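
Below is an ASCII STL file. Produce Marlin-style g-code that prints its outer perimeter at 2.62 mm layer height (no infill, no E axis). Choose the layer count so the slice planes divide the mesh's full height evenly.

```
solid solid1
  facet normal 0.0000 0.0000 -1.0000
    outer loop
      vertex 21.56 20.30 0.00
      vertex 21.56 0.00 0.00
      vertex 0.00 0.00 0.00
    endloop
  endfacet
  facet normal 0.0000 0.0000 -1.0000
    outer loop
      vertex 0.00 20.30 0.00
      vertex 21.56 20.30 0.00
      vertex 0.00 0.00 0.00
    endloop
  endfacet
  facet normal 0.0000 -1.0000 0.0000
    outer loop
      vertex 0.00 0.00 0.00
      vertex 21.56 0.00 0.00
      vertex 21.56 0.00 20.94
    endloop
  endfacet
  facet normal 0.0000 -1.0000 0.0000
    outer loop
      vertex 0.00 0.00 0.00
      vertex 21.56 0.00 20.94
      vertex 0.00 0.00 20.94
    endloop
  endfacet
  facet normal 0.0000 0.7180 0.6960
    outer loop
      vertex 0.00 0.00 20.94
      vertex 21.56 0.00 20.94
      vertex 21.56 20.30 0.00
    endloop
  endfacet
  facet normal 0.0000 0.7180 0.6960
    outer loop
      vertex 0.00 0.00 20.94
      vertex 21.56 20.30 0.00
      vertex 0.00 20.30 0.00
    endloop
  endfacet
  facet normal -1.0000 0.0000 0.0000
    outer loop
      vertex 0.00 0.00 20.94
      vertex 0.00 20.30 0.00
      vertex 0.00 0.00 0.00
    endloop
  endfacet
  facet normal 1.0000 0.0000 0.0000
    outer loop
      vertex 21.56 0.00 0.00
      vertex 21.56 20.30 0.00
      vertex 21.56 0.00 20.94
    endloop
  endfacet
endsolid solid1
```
; perimeter-only toolpath
G21 ; units = mm
G90 ; absolute positioning
G28 ; home
; layer 1
G0 Z2.62
G0 X0.00 Y0.00
G1 X21.56 Y0.00
G1 X21.56 Y17.76
G1 X0.00 Y17.76
G1 X0.00 Y0.00
; layer 2
G0 Z5.24
G0 X0.00 Y0.00
G1 X21.56 Y0.00
G1 X21.56 Y15.23
G1 X0.00 Y15.23
G1 X0.00 Y0.00
; layer 3
G0 Z7.85
G0 X0.00 Y0.00
G1 X21.56 Y0.00
G1 X21.56 Y12.69
G1 X0.00 Y12.69
G1 X0.00 Y0.00
; layer 4
G0 Z10.47
G0 X0.00 Y0.00
G1 X21.56 Y0.00
G1 X21.56 Y10.15
G1 X0.00 Y10.15
G1 X0.00 Y0.00
; layer 5
G0 Z13.09
G0 X0.00 Y0.00
G1 X21.56 Y0.00
G1 X21.56 Y7.61
G1 X0.00 Y7.61
G1 X0.00 Y0.00
; layer 6
G0 Z15.71
G0 X0.00 Y0.00
G1 X21.56 Y0.00
G1 X21.56 Y5.08
G1 X0.00 Y5.08
G1 X0.00 Y0.00
; layer 7
G0 Z18.32
G0 X0.00 Y0.00
G1 X21.56 Y0.00
G1 X21.56 Y2.54
G1 X0.00 Y2.54
G1 X0.00 Y0.00
M2 ; end

The solid is a wedge (ramp): 21.6 × 20.3 mm base, rising to 20.9 mm along the y=0 edge and sloping linearly to z=0 at y=20.3. Slicing at Δz = 2.62 mm — 8 equal slices spanning the solid's height, so layer i sits at z = i·h/8 — gives 7 non-empty perimeters. Each is a 4-segment closed polygon; G0 lifts to the layer z and rapids to the start vertex, then G1 traces the edges. The cross-section shrinks linearly with z (the slice at the apex is degenerate and omitted).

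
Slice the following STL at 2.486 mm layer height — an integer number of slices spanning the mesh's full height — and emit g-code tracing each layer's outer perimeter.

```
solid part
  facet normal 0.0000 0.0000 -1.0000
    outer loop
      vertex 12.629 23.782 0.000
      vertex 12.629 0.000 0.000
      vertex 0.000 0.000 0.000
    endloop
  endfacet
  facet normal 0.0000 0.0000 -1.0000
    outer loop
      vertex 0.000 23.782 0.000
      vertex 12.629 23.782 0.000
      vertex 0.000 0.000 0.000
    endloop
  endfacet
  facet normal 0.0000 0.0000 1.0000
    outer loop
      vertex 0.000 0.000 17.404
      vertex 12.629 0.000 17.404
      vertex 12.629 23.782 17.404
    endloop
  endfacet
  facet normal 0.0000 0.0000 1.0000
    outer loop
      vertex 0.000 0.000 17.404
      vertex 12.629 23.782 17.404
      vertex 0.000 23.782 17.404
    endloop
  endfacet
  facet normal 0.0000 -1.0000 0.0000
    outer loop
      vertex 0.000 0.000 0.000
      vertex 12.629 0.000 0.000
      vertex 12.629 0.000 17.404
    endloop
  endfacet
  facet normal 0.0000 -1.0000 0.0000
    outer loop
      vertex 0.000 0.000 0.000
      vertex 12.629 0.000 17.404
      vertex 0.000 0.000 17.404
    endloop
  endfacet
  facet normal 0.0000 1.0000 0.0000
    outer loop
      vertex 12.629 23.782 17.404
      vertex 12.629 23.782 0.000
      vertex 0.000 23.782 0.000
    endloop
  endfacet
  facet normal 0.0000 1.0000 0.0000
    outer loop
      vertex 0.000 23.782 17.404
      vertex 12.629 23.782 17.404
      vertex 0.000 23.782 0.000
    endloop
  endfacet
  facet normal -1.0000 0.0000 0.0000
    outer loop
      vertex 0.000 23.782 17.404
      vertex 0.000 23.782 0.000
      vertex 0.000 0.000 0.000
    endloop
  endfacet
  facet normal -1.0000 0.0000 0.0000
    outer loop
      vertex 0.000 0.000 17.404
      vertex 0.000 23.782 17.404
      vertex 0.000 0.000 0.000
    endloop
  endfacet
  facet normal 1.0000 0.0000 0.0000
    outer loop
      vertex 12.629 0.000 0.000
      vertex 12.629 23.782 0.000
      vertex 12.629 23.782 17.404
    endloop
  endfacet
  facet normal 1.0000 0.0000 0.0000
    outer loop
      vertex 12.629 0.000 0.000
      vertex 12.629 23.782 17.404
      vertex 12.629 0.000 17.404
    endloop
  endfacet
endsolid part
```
; perimeter-only toolpath
G21 ; units = mm
G90 ; absolute positioning
G28 ; home
; layer 1
G0 Z2.486
G0 X0.000 Y0.000
G1 X12.629 Y0.000
G1 X12.629 Y23.782
G1 X0.000 Y23.782
G1 X0.000 Y0.000
; layer 2
G0 Z4.973
G0 X0.000 Y0.000
G1 X12.629 Y0.000
G1 X12.629 Y23.782
G1 X0.000 Y23.782
G1 X0.000 Y0.000
; layer 3
G0 Z7.459
G0 X0.000 Y0.000
G1 X12.629 Y0.000
G1 X12.629 Y23.782
G1 X0.000 Y23.782
G1 X0.000 Y0.000
; layer 4
G0 Z9.945
G0 X0.000 Y0.000
G1 X12.629 Y0.000
G1 X12.629 Y23.782
G1 X0.000 Y23.782
G1 X0.000 Y0.000
; layer 5
G0 Z12.431
G0 X0.000 Y0.000
G1 X12.629 Y0.000
G1 X12.629 Y23.782
G1 X0.000 Y23.782
G1 X0.000 Y0.000
; layer 6
G0 Z14.918
G0 X0.000 Y0.000
G1 X12.629 Y0.000
G1 X12.629 Y23.782
G1 X0.000 Y23.782
G1 X0.000 Y0.000
; layer 7
G0 Z17.404
G0 X0.000 Y0.000
G1 X12.629 Y0.000
G1 X12.629 Y23.782
G1 X0.000 Y23.782
G1 X0.000 Y0.000
M2 ; end

The solid is a rectangular box, roughly 12.6 × 23.8 mm footprint and 17.4 mm tall. Slicing at Δz = 2.486 mm — 7 equal slices spanning the solid's height, so layer i sits at z = i·h/7 — gives 7 non-empty perimeters. Each is a 4-segment closed polygon; G0 lifts to the layer z and rapids to the start vertex, then G1 traces the edges.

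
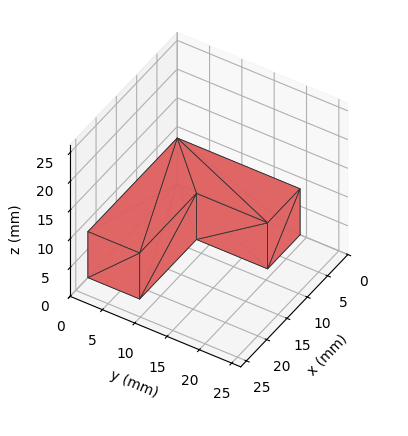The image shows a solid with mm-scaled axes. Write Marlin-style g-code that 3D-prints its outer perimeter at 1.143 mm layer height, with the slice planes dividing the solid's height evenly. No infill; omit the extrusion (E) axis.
Reading the render: the shape is an L-shaped prism: outer 22 × 19 mm, arm thicknesses ≈ 8 mm (horizontal) and 8 mm (vertical), extruded 8 mm in z (dimensions read to the nearest mm from the axis ticks). For the g-code, the solid's height is divided into equal slices at the stated Δz and each level perimeter traced with G1 moves after a G0 lift.

; perimeter-only toolpath
G21 ; units = mm
G90 ; absolute positioning
G28 ; home
; layer 1
G0 Z1.143
G0 X0.000 Y0.000
G1 X22.000 Y0.000
G1 X22.000 Y8.000
G1 X8.000 Y8.000
G1 X8.000 Y19.000
G1 X0.000 Y19.000
G1 X0.000 Y0.000
; layer 2
G0 Z2.286
G0 X0.000 Y0.000
G1 X22.000 Y0.000
G1 X22.000 Y8.000
G1 X8.000 Y8.000
G1 X8.000 Y19.000
G1 X0.000 Y19.000
G1 X0.000 Y0.000
; layer 3
G0 Z3.429
G0 X0.000 Y0.000
G1 X22.000 Y0.000
G1 X22.000 Y8.000
G1 X8.000 Y8.000
G1 X8.000 Y19.000
G1 X0.000 Y19.000
G1 X0.000 Y0.000
; layer 4
G0 Z4.571
G0 X0.000 Y0.000
G1 X22.000 Y0.000
G1 X22.000 Y8.000
G1 X8.000 Y8.000
G1 X8.000 Y19.000
G1 X0.000 Y19.000
G1 X0.000 Y0.000
; layer 5
G0 Z5.714
G0 X0.000 Y0.000
G1 X22.000 Y0.000
G1 X22.000 Y8.000
G1 X8.000 Y8.000
G1 X8.000 Y19.000
G1 X0.000 Y19.000
G1 X0.000 Y0.000
; layer 6
G0 Z6.857
G0 X0.000 Y0.000
G1 X22.000 Y0.000
G1 X22.000 Y8.000
G1 X8.000 Y8.000
G1 X8.000 Y19.000
G1 X0.000 Y19.000
G1 X0.000 Y0.000
; layer 7
G0 Z8.000
G0 X0.000 Y0.000
G1 X22.000 Y0.000
G1 X22.000 Y8.000
G1 X8.000 Y8.000
G1 X8.000 Y19.000
G1 X0.000 Y19.000
G1 X0.000 Y0.000
M2 ; end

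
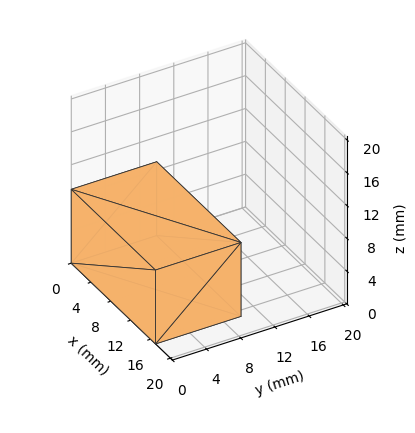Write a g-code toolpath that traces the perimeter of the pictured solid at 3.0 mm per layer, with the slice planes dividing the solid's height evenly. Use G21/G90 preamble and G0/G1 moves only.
Reading the render: the shape is a rectangular box, roughly 17 × 10 mm footprint and 9 mm tall (dimensions read to the nearest mm from the axis ticks). For the g-code, the solid's height is divided into equal slices at the stated Δz and each level perimeter traced with G1 moves after a G0 lift.

; perimeter-only toolpath
G21 ; units = mm
G90 ; absolute positioning
G28 ; home
; layer 1
G0 Z3.0
G0 X0.0 Y0.0
G1 X17.0 Y0.0
G1 X17.0 Y10.0
G1 X0.0 Y10.0
G1 X0.0 Y0.0
; layer 2
G0 Z6.0
G0 X0.0 Y0.0
G1 X17.0 Y0.0
G1 X17.0 Y10.0
G1 X0.0 Y10.0
G1 X0.0 Y0.0
; layer 3
G0 Z9.0
G0 X0.0 Y0.0
G1 X17.0 Y0.0
G1 X17.0 Y10.0
G1 X0.0 Y10.0
G1 X0.0 Y0.0
M2 ; end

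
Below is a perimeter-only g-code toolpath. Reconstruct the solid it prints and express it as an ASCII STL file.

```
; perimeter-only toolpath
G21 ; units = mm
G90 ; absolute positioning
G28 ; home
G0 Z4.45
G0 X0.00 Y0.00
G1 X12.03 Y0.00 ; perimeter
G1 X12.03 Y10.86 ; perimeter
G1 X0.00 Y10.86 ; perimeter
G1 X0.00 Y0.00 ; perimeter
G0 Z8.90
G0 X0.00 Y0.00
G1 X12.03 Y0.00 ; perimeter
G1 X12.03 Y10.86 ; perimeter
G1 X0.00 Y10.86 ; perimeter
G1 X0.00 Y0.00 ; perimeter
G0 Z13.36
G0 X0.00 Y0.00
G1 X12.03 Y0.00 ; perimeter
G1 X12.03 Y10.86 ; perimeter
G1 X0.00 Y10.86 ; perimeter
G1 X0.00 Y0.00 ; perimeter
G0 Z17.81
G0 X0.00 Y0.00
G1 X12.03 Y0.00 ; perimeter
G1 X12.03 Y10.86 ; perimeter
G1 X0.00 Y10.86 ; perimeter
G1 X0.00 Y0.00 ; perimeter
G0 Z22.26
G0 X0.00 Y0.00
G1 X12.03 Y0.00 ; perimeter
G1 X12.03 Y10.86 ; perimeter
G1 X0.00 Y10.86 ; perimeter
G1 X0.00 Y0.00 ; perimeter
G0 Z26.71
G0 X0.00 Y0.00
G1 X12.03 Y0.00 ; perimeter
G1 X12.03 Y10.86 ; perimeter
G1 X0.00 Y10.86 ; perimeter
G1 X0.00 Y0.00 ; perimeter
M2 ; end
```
solid part
  facet normal 0.0000 0.0000 -1.0000
    outer loop
      vertex 12.03 10.86 0.00
      vertex 12.03 0.00 0.00
      vertex 0.00 0.00 0.00
    endloop
  endfacet
  facet normal 0.0000 0.0000 -1.0000
    outer loop
      vertex 0.00 10.86 0.00
      vertex 12.03 10.86 0.00
      vertex 0.00 0.00 0.00
    endloop
  endfacet
  facet normal 0.0000 0.0000 1.0000
    outer loop
      vertex 0.00 0.00 26.71
      vertex 12.03 0.00 26.71
      vertex 12.03 10.86 26.71
    endloop
  endfacet
  facet normal 0.0000 0.0000 1.0000
    outer loop
      vertex 0.00 0.00 26.71
      vertex 12.03 10.86 26.71
      vertex 0.00 10.86 26.71
    endloop
  endfacet
  facet normal 0.0000 -1.0000 0.0000
    outer loop
      vertex 0.00 0.00 0.00
      vertex 12.03 0.00 0.00
      vertex 12.03 0.00 26.71
    endloop
  endfacet
  facet normal 0.0000 -1.0000 0.0000
    outer loop
      vertex 0.00 0.00 0.00
      vertex 12.03 0.00 26.71
      vertex 0.00 0.00 26.71
    endloop
  endfacet
  facet normal 0.0000 1.0000 0.0000
    outer loop
      vertex 12.03 10.86 26.71
      vertex 12.03 10.86 0.00
      vertex 0.00 10.86 0.00
    endloop
  endfacet
  facet normal 0.0000 1.0000 0.0000
    outer loop
      vertex 0.00 10.86 26.71
      vertex 12.03 10.86 26.71
      vertex 0.00 10.86 0.00
    endloop
  endfacet
  facet normal -1.0000 0.0000 0.0000
    outer loop
      vertex 0.00 10.86 26.71
      vertex 0.00 10.86 0.00
      vertex 0.00 0.00 0.00
    endloop
  endfacet
  facet normal -1.0000 0.0000 0.0000
    outer loop
      vertex 0.00 0.00 26.71
      vertex 0.00 10.86 26.71
      vertex 0.00 0.00 0.00
    endloop
  endfacet
  facet normal 1.0000 0.0000 0.0000
    outer loop
      vertex 12.03 0.00 0.00
      vertex 12.03 10.86 0.00
      vertex 12.03 10.86 26.71
    endloop
  endfacet
  facet normal 1.0000 0.0000 0.0000
    outer loop
      vertex 12.03 0.00 0.00
      vertex 12.03 10.86 26.71
      vertex 12.03 0.00 26.71
    endloop
  endfacet
endsolid part

The G0 Z moves step by Δz≈4.45 mm. Every layer's G1 loop is the same polygon, so the solid is a straight extrusion of it from z=0 to z≈26.7. Closing with flat bottom and top caps and triangulating gives 12 facets — a rectangular box, roughly 12 × 10.9 mm footprint and 26.7 mm tall.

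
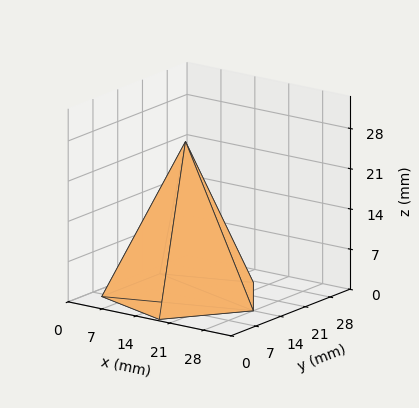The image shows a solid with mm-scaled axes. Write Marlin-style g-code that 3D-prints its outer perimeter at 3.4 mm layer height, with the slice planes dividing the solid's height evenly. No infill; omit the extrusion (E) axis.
Reading the render: the shape is a regular 5-sided pyramid, base circumscribed radius ≈ 14 mm, apex at z ≈ 27 mm (dimensions read to the nearest mm from the axis ticks). For the g-code, the solid's height is divided into equal slices at the stated Δz and each level perimeter traced with G1 moves after a G0 lift.

; perimeter-only toolpath
G21 ; units = mm
G90 ; absolute positioning
G28 ; home
; layer 1
G0 Z3.4
G0 X26.2 Y14.0
G1 X17.8 Y25.6
G1 X4.1 Y21.2
G1 X4.1 Y6.8
G1 X17.8 Y2.4
G1 X26.2 Y14.0
; layer 2
G0 Z6.8
G0 X24.5 Y14.0
G1 X17.2 Y24.0
G1 X5.5 Y20.1
G1 X5.5 Y7.8
G1 X17.2 Y4.0
G1 X24.5 Y14.0
; layer 3
G0 Z10.1
G0 X22.8 Y14.0
G1 X16.7 Y22.3
G1 X6.9 Y19.1
G1 X6.9 Y8.9
G1 X16.7 Y5.7
G1 X22.8 Y14.0
; layer 4
G0 Z13.5
G0 X21.0 Y14.0
G1 X16.1 Y20.6
G1 X8.3 Y18.1
G1 X8.3 Y9.9
G1 X16.1 Y7.3
G1 X21.0 Y14.0
; layer 5
G0 Z16.9
G0 X19.2 Y14.0
G1 X15.6 Y19.0
G1 X9.8 Y17.1
G1 X9.8 Y10.9
G1 X15.6 Y9.0
G1 X19.2 Y14.0
; layer 6
G0 Z20.2
G0 X17.5 Y14.0
G1 X15.1 Y17.3
G1 X11.2 Y16.1
G1 X11.2 Y11.9
G1 X15.1 Y10.7
G1 X17.5 Y14.0
; layer 7
G0 Z23.6
G0 X15.8 Y14.0
G1 X14.5 Y15.7
G1 X12.6 Y15.0
G1 X12.6 Y13.0
G1 X14.5 Y12.3
G1 X15.8 Y14.0
M2 ; end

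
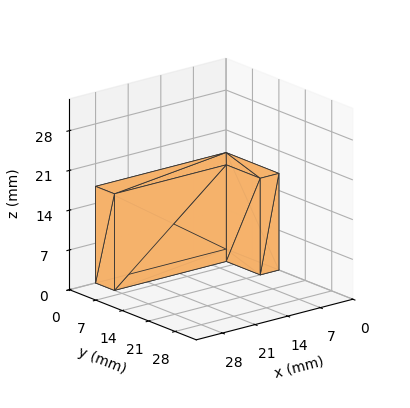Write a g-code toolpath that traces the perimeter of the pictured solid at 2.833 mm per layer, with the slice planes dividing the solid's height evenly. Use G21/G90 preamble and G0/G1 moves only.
Reading the render: the shape is an L-shaped prism: outer 28 × 14 mm, arm thicknesses ≈ 5 mm (horizontal) and 4 mm (vertical), extruded 17 mm in z (dimensions read to the nearest mm from the axis ticks). For the g-code, the solid's height is divided into equal slices at the stated Δz and each level perimeter traced with G1 moves after a G0 lift.

; perimeter-only toolpath
G21 ; units = mm
G90 ; absolute positioning
G28 ; home
; layer 1
G0 Z2.833
G0 X0.000 Y0.000
G1 X28.000 Y0.000
G1 X28.000 Y5.000
G1 X4.000 Y5.000
G1 X4.000 Y14.000
G1 X0.000 Y14.000
G1 X0.000 Y0.000
; layer 2
G0 Z5.667
G0 X0.000 Y0.000
G1 X28.000 Y0.000
G1 X28.000 Y5.000
G1 X4.000 Y5.000
G1 X4.000 Y14.000
G1 X0.000 Y14.000
G1 X0.000 Y0.000
; layer 3
G0 Z8.500
G0 X0.000 Y0.000
G1 X28.000 Y0.000
G1 X28.000 Y5.000
G1 X4.000 Y5.000
G1 X4.000 Y14.000
G1 X0.000 Y14.000
G1 X0.000 Y0.000
; layer 4
G0 Z11.333
G0 X0.000 Y0.000
G1 X28.000 Y0.000
G1 X28.000 Y5.000
G1 X4.000 Y5.000
G1 X4.000 Y14.000
G1 X0.000 Y14.000
G1 X0.000 Y0.000
; layer 5
G0 Z14.167
G0 X0.000 Y0.000
G1 X28.000 Y0.000
G1 X28.000 Y5.000
G1 X4.000 Y5.000
G1 X4.000 Y14.000
G1 X0.000 Y14.000
G1 X0.000 Y0.000
; layer 6
G0 Z17.000
G0 X0.000 Y0.000
G1 X28.000 Y0.000
G1 X28.000 Y5.000
G1 X4.000 Y5.000
G1 X4.000 Y14.000
G1 X0.000 Y14.000
G1 X0.000 Y0.000
M2 ; end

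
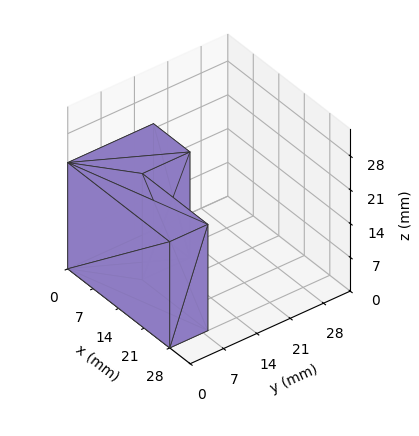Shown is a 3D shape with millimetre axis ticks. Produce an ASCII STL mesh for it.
Reading the render: the shape is an L-shaped prism: outer 28 × 18 mm, arm thicknesses ≈ 8 mm (horizontal) and 10 mm (vertical), extruded 22 mm in z (dimensions read to the nearest mm from the axis ticks). For the STL, each face is triangulated and given an outward normal.

solid part
  facet normal 0.0000 0.0000 -1.0000
    outer loop
      vertex 28.0 8.0 0.0
      vertex 28.0 0.0 0.0
      vertex 0.0 0.0 0.0
    endloop
  endfacet
  facet normal 0.0000 0.0000 -1.0000
    outer loop
      vertex 10.0 8.0 0.0
      vertex 28.0 8.0 0.0
      vertex 0.0 0.0 0.0
    endloop
  endfacet
  facet normal 0.0000 0.0000 -1.0000
    outer loop
      vertex 10.0 18.0 0.0
      vertex 10.0 8.0 0.0
      vertex 0.0 0.0 0.0
    endloop
  endfacet
  facet normal 0.0000 0.0000 -1.0000
    outer loop
      vertex 0.0 18.0 0.0
      vertex 10.0 18.0 0.0
      vertex 0.0 0.0 0.0
    endloop
  endfacet
  facet normal 0.0000 0.0000 1.0000
    outer loop
      vertex 0.0 0.0 22.0
      vertex 28.0 0.0 22.0
      vertex 28.0 8.0 22.0
    endloop
  endfacet
  facet normal 0.0000 0.0000 1.0000
    outer loop
      vertex 0.0 0.0 22.0
      vertex 28.0 8.0 22.0
      vertex 10.0 8.0 22.0
    endloop
  endfacet
  facet normal 0.0000 0.0000 1.0000
    outer loop
      vertex 0.0 0.0 22.0
      vertex 10.0 8.0 22.0
      vertex 10.0 18.0 22.0
    endloop
  endfacet
  facet normal 0.0000 0.0000 1.0000
    outer loop
      vertex 0.0 0.0 22.0
      vertex 10.0 18.0 22.0
      vertex 0.0 18.0 22.0
    endloop
  endfacet
  facet normal 0.0000 -1.0000 0.0000
    outer loop
      vertex 0.0 0.0 0.0
      vertex 28.0 0.0 0.0
      vertex 28.0 0.0 22.0
    endloop
  endfacet
  facet normal 0.0000 -1.0000 0.0000
    outer loop
      vertex 0.0 0.0 0.0
      vertex 28.0 0.0 22.0
      vertex 0.0 0.0 22.0
    endloop
  endfacet
  facet normal 1.0000 0.0000 0.0000
    outer loop
      vertex 28.0 0.0 0.0
      vertex 28.0 8.0 0.0
      vertex 28.0 8.0 22.0
    endloop
  endfacet
  facet normal 1.0000 0.0000 0.0000
    outer loop
      vertex 28.0 0.0 0.0
      vertex 28.0 8.0 22.0
      vertex 28.0 0.0 22.0
    endloop
  endfacet
  facet normal 0.0000 1.0000 0.0000
    outer loop
      vertex 28.0 8.0 0.0
      vertex 10.0 8.0 0.0
      vertex 10.0 8.0 22.0
    endloop
  endfacet
  facet normal 0.0000 1.0000 0.0000
    outer loop
      vertex 28.0 8.0 0.0
      vertex 10.0 8.0 22.0
      vertex 28.0 8.0 22.0
    endloop
  endfacet
  facet normal 1.0000 0.0000 0.0000
    outer loop
      vertex 10.0 8.0 0.0
      vertex 10.0 18.0 0.0
      vertex 10.0 18.0 22.0
    endloop
  endfacet
  facet normal 1.0000 0.0000 0.0000
    outer loop
      vertex 10.0 8.0 0.0
      vertex 10.0 18.0 22.0
      vertex 10.0 8.0 22.0
    endloop
  endfacet
  facet normal 0.0000 1.0000 0.0000
    outer loop
      vertex 10.0 18.0 0.0
      vertex 0.0 18.0 0.0
      vertex 0.0 18.0 22.0
    endloop
  endfacet
  facet normal 0.0000 1.0000 0.0000
    outer loop
      vertex 10.0 18.0 0.0
      vertex 0.0 18.0 22.0
      vertex 10.0 18.0 22.0
    endloop
  endfacet
  facet normal -1.0000 0.0000 0.0000
    outer loop
      vertex 0.0 18.0 0.0
      vertex 0.0 0.0 0.0
      vertex 0.0 0.0 22.0
    endloop
  endfacet
  facet normal -1.0000 0.0000 0.0000
    outer loop
      vertex 0.0 18.0 0.0
      vertex 0.0 0.0 22.0
      vertex 0.0 18.0 22.0
    endloop
  endfacet
endsolid part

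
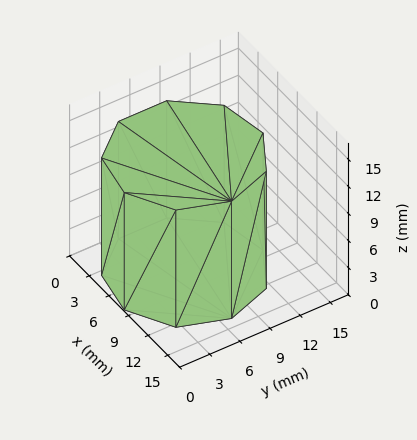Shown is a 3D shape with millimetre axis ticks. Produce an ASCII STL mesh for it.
Reading the render: the shape is a regular 9-sided prism (a cylinder approximated with 9 flat sides), circumscribed radius ≈ 7 mm, height ≈ 13 mm (dimensions read to the nearest mm from the axis ticks). For the STL, each face is triangulated and given an outward normal.

solid part
  facet normal 0.0000 0.0000 -1.0000
    outer loop
      vertex 8.2 13.9 0.0
      vertex 12.4 11.5 0.0
      vertex 14.0 7.0 0.0
    endloop
  endfacet
  facet normal 0.0000 0.0000 -1.0000
    outer loop
      vertex 3.5 13.1 0.0
      vertex 8.2 13.9 0.0
      vertex 14.0 7.0 0.0
    endloop
  endfacet
  facet normal 0.0000 0.0000 -1.0000
    outer loop
      vertex 0.4 9.4 0.0
      vertex 3.5 13.1 0.0
      vertex 14.0 7.0 0.0
    endloop
  endfacet
  facet normal 0.0000 0.0000 -1.0000
    outer loop
      vertex 0.4 4.6 0.0
      vertex 0.4 9.4 0.0
      vertex 14.0 7.0 0.0
    endloop
  endfacet
  facet normal 0.0000 0.0000 -1.0000
    outer loop
      vertex 3.5 0.9 0.0
      vertex 0.4 4.6 0.0
      vertex 14.0 7.0 0.0
    endloop
  endfacet
  facet normal 0.0000 0.0000 -1.0000
    outer loop
      vertex 8.2 0.1 0.0
      vertex 3.5 0.9 0.0
      vertex 14.0 7.0 0.0
    endloop
  endfacet
  facet normal 0.0000 0.0000 -1.0000
    outer loop
      vertex 12.4 2.5 0.0
      vertex 8.2 0.1 0.0
      vertex 14.0 7.0 0.0
    endloop
  endfacet
  facet normal 0.0000 0.0000 1.0000
    outer loop
      vertex 14.0 7.0 13.0
      vertex 12.4 11.5 13.0
      vertex 8.2 13.9 13.0
    endloop
  endfacet
  facet normal 0.0000 0.0000 1.0000
    outer loop
      vertex 14.0 7.0 13.0
      vertex 8.2 13.9 13.0
      vertex 3.5 13.1 13.0
    endloop
  endfacet
  facet normal 0.0000 0.0000 1.0000
    outer loop
      vertex 14.0 7.0 13.0
      vertex 3.5 13.1 13.0
      vertex 0.4 9.4 13.0
    endloop
  endfacet
  facet normal 0.0000 0.0000 1.0000
    outer loop
      vertex 14.0 7.0 13.0
      vertex 0.4 9.4 13.0
      vertex 0.4 4.6 13.0
    endloop
  endfacet
  facet normal 0.0000 0.0000 1.0000
    outer loop
      vertex 14.0 7.0 13.0
      vertex 0.4 4.6 13.0
      vertex 3.5 0.9 13.0
    endloop
  endfacet
  facet normal 0.0000 0.0000 1.0000
    outer loop
      vertex 14.0 7.0 13.0
      vertex 3.5 0.9 13.0
      vertex 8.2 0.1 13.0
    endloop
  endfacet
  facet normal 0.0000 0.0000 1.0000
    outer loop
      vertex 14.0 7.0 13.0
      vertex 8.2 0.1 13.0
      vertex 12.4 2.5 13.0
    endloop
  endfacet
  facet normal 0.9422 0.3350 0.0000
    outer loop
      vertex 14.0 7.0 0.0
      vertex 12.4 11.5 0.0
      vertex 12.4 11.5 13.0
    endloop
  endfacet
  facet normal 0.9422 0.3350 0.0000
    outer loop
      vertex 14.0 7.0 0.0
      vertex 12.4 11.5 13.0
      vertex 14.0 7.0 13.0
    endloop
  endfacet
  facet normal 0.4961 0.8682 0.0000
    outer loop
      vertex 12.4 11.5 0.0
      vertex 8.2 13.9 0.0
      vertex 8.2 13.9 13.0
    endloop
  endfacet
  facet normal 0.4961 0.8682 0.0000
    outer loop
      vertex 12.4 11.5 0.0
      vertex 8.2 13.9 13.0
      vertex 12.4 11.5 13.0
    endloop
  endfacet
  facet normal -0.1678 0.9858 0.0000
    outer loop
      vertex 8.2 13.9 0.0
      vertex 3.5 13.1 0.0
      vertex 3.5 13.1 13.0
    endloop
  endfacet
  facet normal -0.1678 0.9858 0.0000
    outer loop
      vertex 8.2 13.9 0.0
      vertex 3.5 13.1 13.0
      vertex 8.2 13.9 13.0
    endloop
  endfacet
  facet normal -0.7665 0.6422 0.0000
    outer loop
      vertex 3.5 13.1 0.0
      vertex 0.4 9.4 0.0
      vertex 0.4 9.4 13.0
    endloop
  endfacet
  facet normal -0.7665 0.6422 0.0000
    outer loop
      vertex 3.5 13.1 0.0
      vertex 0.4 9.4 13.0
      vertex 3.5 13.1 13.0
    endloop
  endfacet
  facet normal -1.0000 0.0000 0.0000
    outer loop
      vertex 0.4 9.4 0.0
      vertex 0.4 4.6 0.0
      vertex 0.4 4.6 13.0
    endloop
  endfacet
  facet normal -1.0000 0.0000 0.0000
    outer loop
      vertex 0.4 9.4 0.0
      vertex 0.4 4.6 13.0
      vertex 0.4 9.4 13.0
    endloop
  endfacet
  facet normal -0.7665 -0.6422 0.0000
    outer loop
      vertex 0.4 4.6 0.0
      vertex 3.5 0.9 0.0
      vertex 3.5 0.9 13.0
    endloop
  endfacet
  facet normal -0.7665 -0.6422 0.0000
    outer loop
      vertex 0.4 4.6 0.0
      vertex 3.5 0.9 13.0
      vertex 0.4 4.6 13.0
    endloop
  endfacet
  facet normal -0.1678 -0.9858 0.0000
    outer loop
      vertex 3.5 0.9 0.0
      vertex 8.2 0.1 0.0
      vertex 8.2 0.1 13.0
    endloop
  endfacet
  facet normal -0.1678 -0.9858 0.0000
    outer loop
      vertex 3.5 0.9 0.0
      vertex 8.2 0.1 13.0
      vertex 3.5 0.9 13.0
    endloop
  endfacet
  facet normal 0.4961 -0.8682 0.0000
    outer loop
      vertex 8.2 0.1 0.0
      vertex 12.4 2.5 0.0
      vertex 12.4 2.5 13.0
    endloop
  endfacet
  facet normal 0.4961 -0.8682 0.0000
    outer loop
      vertex 8.2 0.1 0.0
      vertex 12.4 2.5 13.0
      vertex 8.2 0.1 13.0
    endloop
  endfacet
  facet normal 0.9422 -0.3350 0.0000
    outer loop
      vertex 12.4 2.5 0.0
      vertex 14.0 7.0 0.0
      vertex 14.0 7.0 13.0
    endloop
  endfacet
  facet normal 0.9422 -0.3350 0.0000
    outer loop
      vertex 12.4 2.5 0.0
      vertex 14.0 7.0 13.0
      vertex 12.4 2.5 13.0
    endloop
  endfacet
endsolid part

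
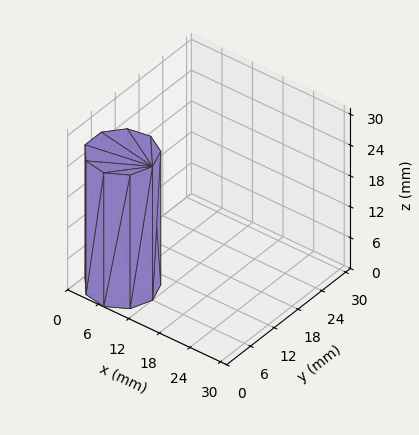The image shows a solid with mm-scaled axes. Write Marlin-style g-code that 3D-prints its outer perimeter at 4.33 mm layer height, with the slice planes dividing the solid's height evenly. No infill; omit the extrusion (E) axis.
Reading the render: the shape is a regular 9-sided prism (a cylinder approximated with 9 flat sides), circumscribed radius ≈ 6 mm, height ≈ 26 mm (dimensions read to the nearest mm from the axis ticks). For the g-code, the solid's height is divided into equal slices at the stated Δz and each level perimeter traced with G1 moves after a G0 lift.

; perimeter-only toolpath
G21 ; units = mm
G90 ; absolute positioning
G28 ; home
; layer 1
G0 Z4.33
G0 X12.00 Y6.00
G1 X10.60 Y9.86
G1 X7.04 Y11.91
G1 X3.00 Y11.20
G1 X0.36 Y8.05
G1 X0.36 Y3.95
G1 X3.00 Y0.80
G1 X7.04 Y0.09
G1 X10.60 Y2.14
G1 X12.00 Y6.00
; layer 2
G0 Z8.67
G0 X12.00 Y6.00
G1 X10.60 Y9.86
G1 X7.04 Y11.91
G1 X3.00 Y11.20
G1 X0.36 Y8.05
G1 X0.36 Y3.95
G1 X3.00 Y0.80
G1 X7.04 Y0.09
G1 X10.60 Y2.14
G1 X12.00 Y6.00
; layer 3
G0 Z13.00
G0 X12.00 Y6.00
G1 X10.60 Y9.86
G1 X7.04 Y11.91
G1 X3.00 Y11.20
G1 X0.36 Y8.05
G1 X0.36 Y3.95
G1 X3.00 Y0.80
G1 X7.04 Y0.09
G1 X10.60 Y2.14
G1 X12.00 Y6.00
; layer 4
G0 Z17.33
G0 X12.00 Y6.00
G1 X10.60 Y9.86
G1 X7.04 Y11.91
G1 X3.00 Y11.20
G1 X0.36 Y8.05
G1 X0.36 Y3.95
G1 X3.00 Y0.80
G1 X7.04 Y0.09
G1 X10.60 Y2.14
G1 X12.00 Y6.00
; layer 5
G0 Z21.67
G0 X12.00 Y6.00
G1 X10.60 Y9.86
G1 X7.04 Y11.91
G1 X3.00 Y11.20
G1 X0.36 Y8.05
G1 X0.36 Y3.95
G1 X3.00 Y0.80
G1 X7.04 Y0.09
G1 X10.60 Y2.14
G1 X12.00 Y6.00
; layer 6
G0 Z26.00
G0 X12.00 Y6.00
G1 X10.60 Y9.86
G1 X7.04 Y11.91
G1 X3.00 Y11.20
G1 X0.36 Y8.05
G1 X0.36 Y3.95
G1 X3.00 Y0.80
G1 X7.04 Y0.09
G1 X10.60 Y2.14
G1 X12.00 Y6.00
M2 ; end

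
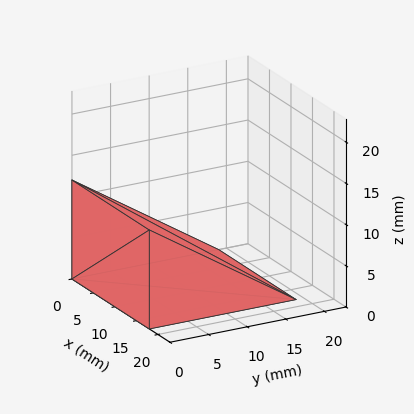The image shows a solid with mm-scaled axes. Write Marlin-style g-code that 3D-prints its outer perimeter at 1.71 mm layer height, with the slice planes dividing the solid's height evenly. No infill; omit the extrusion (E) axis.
Reading the render: the shape is a wedge (ramp): 18 × 19 mm base, rising to 12 mm along the y=0 edge and sloping linearly to z=0 at y=19 (dimensions read to the nearest mm from the axis ticks). For the g-code, the solid's height is divided into equal slices at the stated Δz and each level perimeter traced with G1 moves after a G0 lift.

; perimeter-only toolpath
G21 ; units = mm
G90 ; absolute positioning
G28 ; home
; layer 1
G0 Z1.71
G0 X0.00 Y0.00
G1 X18.00 Y0.00
G1 X18.00 Y16.29
G1 X0.00 Y16.29
G1 X0.00 Y0.00
; layer 2
G0 Z3.43
G0 X0.00 Y0.00
G1 X18.00 Y0.00
G1 X18.00 Y13.57
G1 X0.00 Y13.57
G1 X0.00 Y0.00
; layer 3
G0 Z5.14
G0 X0.00 Y0.00
G1 X18.00 Y0.00
G1 X18.00 Y10.86
G1 X0.00 Y10.86
G1 X0.00 Y0.00
; layer 4
G0 Z6.86
G0 X0.00 Y0.00
G1 X18.00 Y0.00
G1 X18.00 Y8.14
G1 X0.00 Y8.14
G1 X0.00 Y0.00
; layer 5
G0 Z8.57
G0 X0.00 Y0.00
G1 X18.00 Y0.00
G1 X18.00 Y5.43
G1 X0.00 Y5.43
G1 X0.00 Y0.00
; layer 6
G0 Z10.29
G0 X0.00 Y0.00
G1 X18.00 Y0.00
G1 X18.00 Y2.71
G1 X0.00 Y2.71
G1 X0.00 Y0.00
M2 ; end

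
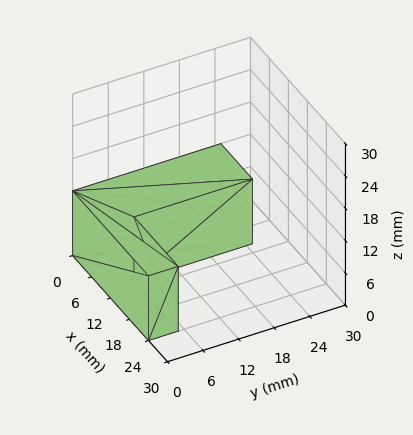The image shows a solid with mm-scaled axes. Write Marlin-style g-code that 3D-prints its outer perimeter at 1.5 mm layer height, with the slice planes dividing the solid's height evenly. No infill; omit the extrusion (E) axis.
Reading the render: the shape is an L-shaped prism: outer 24 × 25 mm, arm thicknesses ≈ 5 mm (horizontal) and 10 mm (vertical), extruded 12 mm in z (dimensions read to the nearest mm from the axis ticks). For the g-code, the solid's height is divided into equal slices at the stated Δz and each level perimeter traced with G1 moves after a G0 lift.

; perimeter-only toolpath
G21 ; units = mm
G90 ; absolute positioning
G28 ; home
; layer 1
G0 Z1.5
G0 X0.0 Y0.0
G1 X24.0 Y0.0
G1 X24.0 Y5.0
G1 X10.0 Y5.0
G1 X10.0 Y25.0
G1 X0.0 Y25.0
G1 X0.0 Y0.0
; layer 2
G0 Z3.0
G0 X0.0 Y0.0
G1 X24.0 Y0.0
G1 X24.0 Y5.0
G1 X10.0 Y5.0
G1 X10.0 Y25.0
G1 X0.0 Y25.0
G1 X0.0 Y0.0
; layer 3
G0 Z4.5
G0 X0.0 Y0.0
G1 X24.0 Y0.0
G1 X24.0 Y5.0
G1 X10.0 Y5.0
G1 X10.0 Y25.0
G1 X0.0 Y25.0
G1 X0.0 Y0.0
; layer 4
G0 Z6.0
G0 X0.0 Y0.0
G1 X24.0 Y0.0
G1 X24.0 Y5.0
G1 X10.0 Y5.0
G1 X10.0 Y25.0
G1 X0.0 Y25.0
G1 X0.0 Y0.0
; layer 5
G0 Z7.5
G0 X0.0 Y0.0
G1 X24.0 Y0.0
G1 X24.0 Y5.0
G1 X10.0 Y5.0
G1 X10.0 Y25.0
G1 X0.0 Y25.0
G1 X0.0 Y0.0
; layer 6
G0 Z9.0
G0 X0.0 Y0.0
G1 X24.0 Y0.0
G1 X24.0 Y5.0
G1 X10.0 Y5.0
G1 X10.0 Y25.0
G1 X0.0 Y25.0
G1 X0.0 Y0.0
; layer 7
G0 Z10.5
G0 X0.0 Y0.0
G1 X24.0 Y0.0
G1 X24.0 Y5.0
G1 X10.0 Y5.0
G1 X10.0 Y25.0
G1 X0.0 Y25.0
G1 X0.0 Y0.0
; layer 8
G0 Z12.0
G0 X0.0 Y0.0
G1 X24.0 Y0.0
G1 X24.0 Y5.0
G1 X10.0 Y5.0
G1 X10.0 Y25.0
G1 X0.0 Y25.0
G1 X0.0 Y0.0
M2 ; end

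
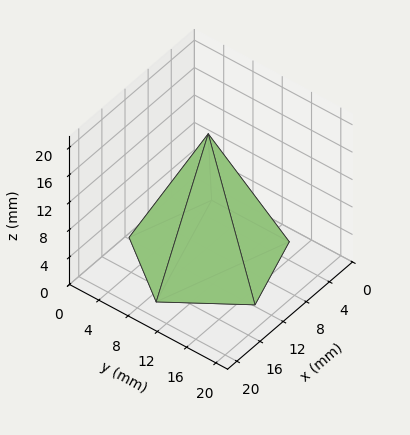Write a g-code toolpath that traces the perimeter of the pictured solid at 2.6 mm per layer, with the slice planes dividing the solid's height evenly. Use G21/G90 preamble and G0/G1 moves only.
Reading the render: the shape is a regular 5-sided pyramid, base circumscribed radius ≈ 9 mm, apex at z ≈ 18 mm (dimensions read to the nearest mm from the axis ticks). For the g-code, the solid's height is divided into equal slices at the stated Δz and each level perimeter traced with G1 moves after a G0 lift.

; perimeter-only toolpath
G21 ; units = mm
G90 ; absolute positioning
G28 ; home
; layer 1
G0 Z2.6
G0 X16.7 Y9.0
G1 X11.4 Y16.4
G1 X2.7 Y13.5
G1 X2.7 Y4.5
G1 X11.4 Y1.6
G1 X16.7 Y9.0
; layer 2
G0 Z5.1
G0 X15.4 Y9.0
G1 X11.0 Y15.1
G1 X3.8 Y12.8
G1 X3.8 Y5.2
G1 X11.0 Y2.9
G1 X15.4 Y9.0
; layer 3
G0 Z7.7
G0 X14.1 Y9.0
G1 X10.6 Y13.9
G1 X4.8 Y12.0
G1 X4.8 Y6.0
G1 X10.6 Y4.1
G1 X14.1 Y9.0
; layer 4
G0 Z10.3
G0 X12.9 Y9.0
G1 X10.2 Y12.7
G1 X5.9 Y11.3
G1 X5.9 Y6.7
G1 X10.2 Y5.3
G1 X12.9 Y9.0
; layer 5
G0 Z12.9
G0 X11.6 Y9.0
G1 X9.8 Y11.5
G1 X6.9 Y10.5
G1 X6.9 Y7.5
G1 X9.8 Y6.5
G1 X11.6 Y9.0
; layer 6
G0 Z15.4
G0 X10.3 Y9.0
G1 X9.4 Y10.2
G1 X8.0 Y9.8
G1 X8.0 Y8.2
G1 X9.4 Y7.8
G1 X10.3 Y9.0
M2 ; end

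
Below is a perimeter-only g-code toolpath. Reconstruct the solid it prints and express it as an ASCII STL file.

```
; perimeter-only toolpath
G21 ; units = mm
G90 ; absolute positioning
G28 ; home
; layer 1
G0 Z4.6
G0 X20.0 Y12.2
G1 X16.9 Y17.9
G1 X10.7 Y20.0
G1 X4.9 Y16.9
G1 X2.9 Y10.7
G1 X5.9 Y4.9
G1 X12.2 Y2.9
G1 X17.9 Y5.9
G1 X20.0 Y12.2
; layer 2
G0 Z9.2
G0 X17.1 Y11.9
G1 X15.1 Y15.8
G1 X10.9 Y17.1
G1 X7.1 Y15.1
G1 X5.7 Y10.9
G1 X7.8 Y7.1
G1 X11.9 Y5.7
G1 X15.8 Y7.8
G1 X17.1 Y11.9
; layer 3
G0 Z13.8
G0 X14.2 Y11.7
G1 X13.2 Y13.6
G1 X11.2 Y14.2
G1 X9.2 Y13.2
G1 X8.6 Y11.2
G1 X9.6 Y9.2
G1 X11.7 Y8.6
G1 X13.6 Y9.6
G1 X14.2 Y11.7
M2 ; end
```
solid part
  facet normal 0.0000 0.0000 -1.0000
    outer loop
      vertex 10.4 22.8 0.0
      vertex 18.7 20.1 0.0
      vertex 22.8 12.4 0.0
    endloop
  endfacet
  facet normal 0.0000 0.0000 -1.0000
    outer loop
      vertex 2.7 18.7 0.0
      vertex 10.4 22.8 0.0
      vertex 22.8 12.4 0.0
    endloop
  endfacet
  facet normal 0.0000 0.0000 -1.0000
    outer loop
      vertex 0.0 10.4 0.0
      vertex 2.7 18.7 0.0
      vertex 22.8 12.4 0.0
    endloop
  endfacet
  facet normal 0.0000 0.0000 -1.0000
    outer loop
      vertex 4.1 2.7 0.0
      vertex 0.0 10.4 0.0
      vertex 22.8 12.4 0.0
    endloop
  endfacet
  facet normal 0.0000 0.0000 -1.0000
    outer loop
      vertex 12.4 0.0 0.0
      vertex 4.1 2.7 0.0
      vertex 22.8 12.4 0.0
    endloop
  endfacet
  facet normal 0.0000 0.0000 -1.0000
    outer loop
      vertex 20.1 4.1 0.0
      vertex 12.4 0.0 0.0
      vertex 22.8 12.4 0.0
    endloop
  endfacet
  facet normal 0.7660 0.4079 0.4968
    outer loop
      vertex 22.8 12.4 0.0
      vertex 18.7 20.1 0.0
      vertex 11.4 11.4 18.4
    endloop
  endfacet
  facet normal 0.2685 0.8253 0.4968
    outer loop
      vertex 18.7 20.1 0.0
      vertex 10.4 22.8 0.0
      vertex 11.4 11.4 18.4
    endloop
  endfacet
  facet normal -0.4079 0.7660 0.4968
    outer loop
      vertex 10.4 22.8 0.0
      vertex 2.7 18.7 0.0
      vertex 11.4 11.4 18.4
    endloop
  endfacet
  facet normal -0.8253 0.2685 0.4968
    outer loop
      vertex 2.7 18.7 0.0
      vertex 0.0 10.4 0.0
      vertex 11.4 11.4 18.4
    endloop
  endfacet
  facet normal -0.7660 -0.4079 0.4968
    outer loop
      vertex 0.0 10.4 0.0
      vertex 4.1 2.7 0.0
      vertex 11.4 11.4 18.4
    endloop
  endfacet
  facet normal -0.2685 -0.8253 0.4968
    outer loop
      vertex 4.1 2.7 0.0
      vertex 12.4 0.0 0.0
      vertex 11.4 11.4 18.4
    endloop
  endfacet
  facet normal 0.4079 -0.7660 0.4968
    outer loop
      vertex 12.4 0.0 0.0
      vertex 20.1 4.1 0.0
      vertex 11.4 11.4 18.4
    endloop
  endfacet
  facet normal 0.8253 -0.2685 0.4968
    outer loop
      vertex 20.1 4.1 0.0
      vertex 22.8 12.4 0.0
      vertex 11.4 11.4 18.4
    endloop
  endfacet
endsolid part

The G0 Z moves step by Δz≈4.6 mm. The G1 loops shrink linearly with z, so the solid tapers from its base footprint up to z≈18.4. Closing with a flat bottom cap and the tapered top and triangulating gives 14 facets — a regular 8-sided pyramid, base circumscribed radius ≈ 11.4 mm, apex at z ≈ 18.4 mm.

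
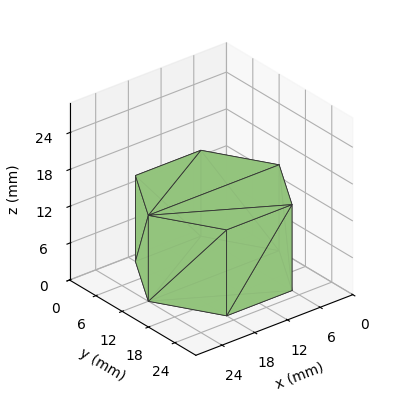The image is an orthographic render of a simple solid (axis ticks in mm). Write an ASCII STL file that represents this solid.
Reading the render: the shape is a regular 6-sided prism (a cylinder approximated with 6 flat sides), circumscribed radius ≈ 12 mm, height ≈ 14 mm (dimensions read to the nearest mm from the axis ticks). For the STL, each face is triangulated and given an outward normal.

solid part
  facet normal 0.0000 0.0000 -1.0000
    outer loop
      vertex 6.00 22.39 0.00
      vertex 18.00 22.39 0.00
      vertex 24.00 12.00 0.00
    endloop
  endfacet
  facet normal 0.0000 0.0000 -1.0000
    outer loop
      vertex 0.00 12.00 0.00
      vertex 6.00 22.39 0.00
      vertex 24.00 12.00 0.00
    endloop
  endfacet
  facet normal 0.0000 0.0000 -1.0000
    outer loop
      vertex 6.00 1.61 0.00
      vertex 0.00 12.00 0.00
      vertex 24.00 12.00 0.00
    endloop
  endfacet
  facet normal 0.0000 0.0000 -1.0000
    outer loop
      vertex 18.00 1.61 0.00
      vertex 6.00 1.61 0.00
      vertex 24.00 12.00 0.00
    endloop
  endfacet
  facet normal 0.0000 0.0000 1.0000
    outer loop
      vertex 24.00 12.00 14.00
      vertex 18.00 22.39 14.00
      vertex 6.00 22.39 14.00
    endloop
  endfacet
  facet normal 0.0000 0.0000 1.0000
    outer loop
      vertex 24.00 12.00 14.00
      vertex 6.00 22.39 14.00
      vertex 0.00 12.00 14.00
    endloop
  endfacet
  facet normal 0.0000 0.0000 1.0000
    outer loop
      vertex 24.00 12.00 14.00
      vertex 0.00 12.00 14.00
      vertex 6.00 1.61 14.00
    endloop
  endfacet
  facet normal 0.0000 0.0000 1.0000
    outer loop
      vertex 24.00 12.00 14.00
      vertex 6.00 1.61 14.00
      vertex 18.00 1.61 14.00
    endloop
  endfacet
  facet normal 0.8660 0.5001 0.0000
    outer loop
      vertex 24.00 12.00 0.00
      vertex 18.00 22.39 0.00
      vertex 18.00 22.39 14.00
    endloop
  endfacet
  facet normal 0.8660 0.5001 0.0000
    outer loop
      vertex 24.00 12.00 0.00
      vertex 18.00 22.39 14.00
      vertex 24.00 12.00 14.00
    endloop
  endfacet
  facet normal 0.0000 1.0000 0.0000
    outer loop
      vertex 18.00 22.39 0.00
      vertex 6.00 22.39 0.00
      vertex 6.00 22.39 14.00
    endloop
  endfacet
  facet normal 0.0000 1.0000 0.0000
    outer loop
      vertex 18.00 22.39 0.00
      vertex 6.00 22.39 14.00
      vertex 18.00 22.39 14.00
    endloop
  endfacet
  facet normal -0.8660 0.5001 0.0000
    outer loop
      vertex 6.00 22.39 0.00
      vertex 0.00 12.00 0.00
      vertex 0.00 12.00 14.00
    endloop
  endfacet
  facet normal -0.8660 0.5001 0.0000
    outer loop
      vertex 6.00 22.39 0.00
      vertex 0.00 12.00 14.00
      vertex 6.00 22.39 14.00
    endloop
  endfacet
  facet normal -0.8660 -0.5001 0.0000
    outer loop
      vertex 0.00 12.00 0.00
      vertex 6.00 1.61 0.00
      vertex 6.00 1.61 14.00
    endloop
  endfacet
  facet normal -0.8660 -0.5001 0.0000
    outer loop
      vertex 0.00 12.00 0.00
      vertex 6.00 1.61 14.00
      vertex 0.00 12.00 14.00
    endloop
  endfacet
  facet normal 0.0000 -1.0000 0.0000
    outer loop
      vertex 6.00 1.61 0.00
      vertex 18.00 1.61 0.00
      vertex 18.00 1.61 14.00
    endloop
  endfacet
  facet normal 0.0000 -1.0000 0.0000
    outer loop
      vertex 6.00 1.61 0.00
      vertex 18.00 1.61 14.00
      vertex 6.00 1.61 14.00
    endloop
  endfacet
  facet normal 0.8660 -0.5001 0.0000
    outer loop
      vertex 18.00 1.61 0.00
      vertex 24.00 12.00 0.00
      vertex 24.00 12.00 14.00
    endloop
  endfacet
  facet normal 0.8660 -0.5001 0.0000
    outer loop
      vertex 18.00 1.61 0.00
      vertex 24.00 12.00 14.00
      vertex 18.00 1.61 14.00
    endloop
  endfacet
endsolid part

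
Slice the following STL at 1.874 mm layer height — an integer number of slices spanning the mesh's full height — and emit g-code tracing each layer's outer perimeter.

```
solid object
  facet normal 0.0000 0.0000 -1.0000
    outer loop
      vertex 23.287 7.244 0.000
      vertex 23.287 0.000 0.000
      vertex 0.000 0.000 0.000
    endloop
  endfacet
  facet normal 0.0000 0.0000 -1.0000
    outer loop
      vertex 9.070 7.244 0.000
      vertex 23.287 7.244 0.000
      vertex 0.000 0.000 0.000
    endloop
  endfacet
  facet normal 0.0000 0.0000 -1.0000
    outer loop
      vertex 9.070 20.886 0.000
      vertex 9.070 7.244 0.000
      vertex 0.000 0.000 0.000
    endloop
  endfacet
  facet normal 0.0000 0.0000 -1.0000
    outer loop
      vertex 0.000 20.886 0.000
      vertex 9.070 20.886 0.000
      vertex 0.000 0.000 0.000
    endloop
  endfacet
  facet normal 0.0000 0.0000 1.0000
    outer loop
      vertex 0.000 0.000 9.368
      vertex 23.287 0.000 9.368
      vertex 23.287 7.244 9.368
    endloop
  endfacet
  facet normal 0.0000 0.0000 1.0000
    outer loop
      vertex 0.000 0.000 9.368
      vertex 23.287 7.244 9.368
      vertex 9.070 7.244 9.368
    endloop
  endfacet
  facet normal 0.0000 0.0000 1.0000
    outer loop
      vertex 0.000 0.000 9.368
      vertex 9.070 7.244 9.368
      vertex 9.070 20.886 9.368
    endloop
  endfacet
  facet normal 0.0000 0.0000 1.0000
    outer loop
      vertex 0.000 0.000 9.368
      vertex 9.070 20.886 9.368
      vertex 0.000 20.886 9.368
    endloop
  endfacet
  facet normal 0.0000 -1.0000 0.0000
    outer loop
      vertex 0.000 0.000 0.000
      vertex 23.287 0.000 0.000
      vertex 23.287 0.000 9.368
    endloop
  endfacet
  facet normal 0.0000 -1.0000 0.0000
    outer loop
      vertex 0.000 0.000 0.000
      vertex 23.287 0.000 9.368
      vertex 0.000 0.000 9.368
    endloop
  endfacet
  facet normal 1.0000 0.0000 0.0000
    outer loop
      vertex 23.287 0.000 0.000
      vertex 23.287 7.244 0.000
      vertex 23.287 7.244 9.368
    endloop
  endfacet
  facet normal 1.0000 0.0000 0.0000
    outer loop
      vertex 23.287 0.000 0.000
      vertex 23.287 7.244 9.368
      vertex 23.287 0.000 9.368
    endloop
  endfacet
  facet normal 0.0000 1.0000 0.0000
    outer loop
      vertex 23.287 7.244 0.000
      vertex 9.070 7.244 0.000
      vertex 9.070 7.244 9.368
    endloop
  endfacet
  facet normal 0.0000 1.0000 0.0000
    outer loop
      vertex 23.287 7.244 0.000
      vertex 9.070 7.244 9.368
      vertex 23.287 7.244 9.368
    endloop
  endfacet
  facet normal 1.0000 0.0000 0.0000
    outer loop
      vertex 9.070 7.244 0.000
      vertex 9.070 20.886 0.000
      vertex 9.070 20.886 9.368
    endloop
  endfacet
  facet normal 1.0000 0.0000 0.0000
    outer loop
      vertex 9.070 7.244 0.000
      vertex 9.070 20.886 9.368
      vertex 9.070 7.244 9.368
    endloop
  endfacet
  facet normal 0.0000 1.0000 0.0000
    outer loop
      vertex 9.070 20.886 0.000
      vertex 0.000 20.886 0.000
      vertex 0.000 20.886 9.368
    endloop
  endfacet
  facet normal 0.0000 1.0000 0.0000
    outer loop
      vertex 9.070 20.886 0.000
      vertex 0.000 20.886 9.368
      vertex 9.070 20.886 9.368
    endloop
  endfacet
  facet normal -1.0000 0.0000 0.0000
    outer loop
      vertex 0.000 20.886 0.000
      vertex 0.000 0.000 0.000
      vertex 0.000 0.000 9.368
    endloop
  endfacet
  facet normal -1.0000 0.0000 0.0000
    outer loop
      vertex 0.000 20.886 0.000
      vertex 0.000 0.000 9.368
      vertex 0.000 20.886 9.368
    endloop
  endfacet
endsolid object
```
; perimeter-only toolpath
G21 ; units = mm
G90 ; absolute positioning
G28 ; home
; layer 1
G0 Z1.874
G0 X0.000 Y0.000
G1 X23.287 Y0.000
G1 X23.287 Y7.244
G1 X9.070 Y7.244
G1 X9.070 Y20.886
G1 X0.000 Y20.886
G1 X0.000 Y0.000
; layer 2
G0 Z3.747
G0 X0.000 Y0.000
G1 X23.287 Y0.000
G1 X23.287 Y7.244
G1 X9.070 Y7.244
G1 X9.070 Y20.886
G1 X0.000 Y20.886
G1 X0.000 Y0.000
; layer 3
G0 Z5.621
G0 X0.000 Y0.000
G1 X23.287 Y0.000
G1 X23.287 Y7.244
G1 X9.070 Y7.244
G1 X9.070 Y20.886
G1 X0.000 Y20.886
G1 X0.000 Y0.000
; layer 4
G0 Z7.494
G0 X0.000 Y0.000
G1 X23.287 Y0.000
G1 X23.287 Y7.244
G1 X9.070 Y7.244
G1 X9.070 Y20.886
G1 X0.000 Y20.886
G1 X0.000 Y0.000
; layer 5
G0 Z9.368
G0 X0.000 Y0.000
G1 X23.287 Y0.000
G1 X23.287 Y7.244
G1 X9.070 Y7.244
G1 X9.070 Y20.886
G1 X0.000 Y20.886
G1 X0.000 Y0.000
M2 ; end

The solid is an L-shaped prism: outer 23.3 × 20.9 mm, arm thicknesses ≈ 7.24 mm (horizontal) and 9.07 mm (vertical), extruded 9.37 mm in z. Slicing at Δz = 1.874 mm — 5 equal slices spanning the solid's height, so layer i sits at z = i·h/5 — gives 5 non-empty perimeters. Each is a 6-segment closed polygon; G0 lifts to the layer z and rapids to the start vertex, then G1 traces the edges.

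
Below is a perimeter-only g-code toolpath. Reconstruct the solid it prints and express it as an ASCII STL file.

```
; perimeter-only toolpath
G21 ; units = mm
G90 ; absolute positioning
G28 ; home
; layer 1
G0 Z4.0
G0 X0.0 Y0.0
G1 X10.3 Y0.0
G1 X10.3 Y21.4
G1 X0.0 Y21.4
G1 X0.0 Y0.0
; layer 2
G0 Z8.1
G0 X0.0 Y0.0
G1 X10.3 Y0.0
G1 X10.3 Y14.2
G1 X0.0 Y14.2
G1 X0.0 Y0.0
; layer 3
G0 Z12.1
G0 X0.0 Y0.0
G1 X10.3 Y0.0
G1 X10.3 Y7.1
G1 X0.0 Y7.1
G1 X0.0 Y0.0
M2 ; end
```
solid part
  facet normal 0.0000 0.0000 -1.0000
    outer loop
      vertex 10.3 28.5 0.0
      vertex 10.3 0.0 0.0
      vertex 0.0 0.0 0.0
    endloop
  endfacet
  facet normal 0.0000 0.0000 -1.0000
    outer loop
      vertex 0.0 28.5 0.0
      vertex 10.3 28.5 0.0
      vertex 0.0 0.0 0.0
    endloop
  endfacet
  facet normal 0.0000 -1.0000 0.0000
    outer loop
      vertex 0.0 0.0 0.0
      vertex 10.3 0.0 0.0
      vertex 10.3 0.0 16.2
    endloop
  endfacet
  facet normal 0.0000 -1.0000 0.0000
    outer loop
      vertex 0.0 0.0 0.0
      vertex 10.3 0.0 16.2
      vertex 0.0 0.0 16.2
    endloop
  endfacet
  facet normal 0.0000 0.4942 0.8694
    outer loop
      vertex 0.0 0.0 16.2
      vertex 10.3 0.0 16.2
      vertex 10.3 28.5 0.0
    endloop
  endfacet
  facet normal 0.0000 0.4942 0.8694
    outer loop
      vertex 0.0 0.0 16.2
      vertex 10.3 28.5 0.0
      vertex 0.0 28.5 0.0
    endloop
  endfacet
  facet normal -1.0000 0.0000 0.0000
    outer loop
      vertex 0.0 0.0 16.2
      vertex 0.0 28.5 0.0
      vertex 0.0 0.0 0.0
    endloop
  endfacet
  facet normal 1.0000 0.0000 0.0000
    outer loop
      vertex 10.3 0.0 0.0
      vertex 10.3 28.5 0.0
      vertex 10.3 0.0 16.2
    endloop
  endfacet
endsolid part

The G0 Z moves step by Δz≈4.0 mm. The G1 loops shrink linearly with z, so the solid tapers from its base footprint up to z≈16.2. Closing with a flat bottom cap and the tapered top and triangulating gives 8 facets — a wedge (ramp): 10.3 × 28.5 mm base, rising to 16.2 mm along the y=0 edge and sloping linearly to z=0 at y=28.5.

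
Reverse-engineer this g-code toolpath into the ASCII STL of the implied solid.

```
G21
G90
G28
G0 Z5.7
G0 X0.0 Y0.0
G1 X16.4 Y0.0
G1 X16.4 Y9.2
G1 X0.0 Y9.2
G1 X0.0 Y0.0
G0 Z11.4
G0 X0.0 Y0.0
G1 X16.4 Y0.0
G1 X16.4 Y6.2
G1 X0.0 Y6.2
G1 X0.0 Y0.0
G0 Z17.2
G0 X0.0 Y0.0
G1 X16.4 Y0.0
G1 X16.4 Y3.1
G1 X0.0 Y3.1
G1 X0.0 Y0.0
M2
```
solid part
  facet normal 0.0000 0.0000 -1.0000
    outer loop
      vertex 16.4 12.3 0.0
      vertex 16.4 0.0 0.0
      vertex 0.0 0.0 0.0
    endloop
  endfacet
  facet normal 0.0000 0.0000 -1.0000
    outer loop
      vertex 0.0 12.3 0.0
      vertex 16.4 12.3 0.0
      vertex 0.0 0.0 0.0
    endloop
  endfacet
  facet normal 0.0000 -1.0000 0.0000
    outer loop
      vertex 0.0 0.0 0.0
      vertex 16.4 0.0 0.0
      vertex 16.4 0.0 22.9
    endloop
  endfacet
  facet normal 0.0000 -1.0000 0.0000
    outer loop
      vertex 0.0 0.0 0.0
      vertex 16.4 0.0 22.9
      vertex 0.0 0.0 22.9
    endloop
  endfacet
  facet normal 0.0000 0.8810 0.4732
    outer loop
      vertex 0.0 0.0 22.9
      vertex 16.4 0.0 22.9
      vertex 16.4 12.3 0.0
    endloop
  endfacet
  facet normal 0.0000 0.8810 0.4732
    outer loop
      vertex 0.0 0.0 22.9
      vertex 16.4 12.3 0.0
      vertex 0.0 12.3 0.0
    endloop
  endfacet
  facet normal -1.0000 0.0000 0.0000
    outer loop
      vertex 0.0 0.0 22.9
      vertex 0.0 12.3 0.0
      vertex 0.0 0.0 0.0
    endloop
  endfacet
  facet normal 1.0000 0.0000 0.0000
    outer loop
      vertex 16.4 0.0 0.0
      vertex 16.4 12.3 0.0
      vertex 16.4 0.0 22.9
    endloop
  endfacet
endsolid part

The G0 Z moves step by Δz≈5.7 mm. The G1 loops shrink linearly with z, so the solid tapers from its base footprint up to z≈22.9. Closing with a flat bottom cap and the tapered top and triangulating gives 8 facets — a wedge (ramp): 16.4 × 12.3 mm base, rising to 22.9 mm along the y=0 edge and sloping linearly to z=0 at y=12.3.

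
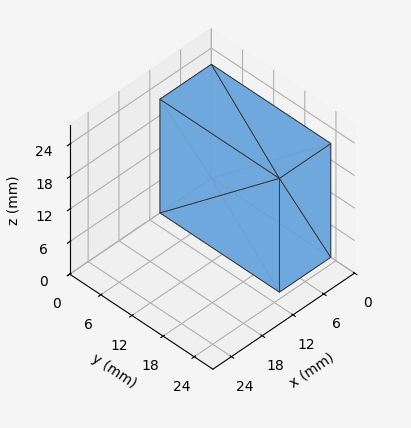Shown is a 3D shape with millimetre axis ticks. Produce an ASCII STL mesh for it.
Reading the render: the shape is a rectangular box, roughly 10 × 23 mm footprint and 21 mm tall (dimensions read to the nearest mm from the axis ticks). For the STL, each face is triangulated and given an outward normal.

solid part
  facet normal 0.0000 0.0000 -1.0000
    outer loop
      vertex 10.000 23.000 0.000
      vertex 10.000 0.000 0.000
      vertex 0.000 0.000 0.000
    endloop
  endfacet
  facet normal 0.0000 0.0000 -1.0000
    outer loop
      vertex 0.000 23.000 0.000
      vertex 10.000 23.000 0.000
      vertex 0.000 0.000 0.000
    endloop
  endfacet
  facet normal 0.0000 0.0000 1.0000
    outer loop
      vertex 0.000 0.000 21.000
      vertex 10.000 0.000 21.000
      vertex 10.000 23.000 21.000
    endloop
  endfacet
  facet normal 0.0000 0.0000 1.0000
    outer loop
      vertex 0.000 0.000 21.000
      vertex 10.000 23.000 21.000
      vertex 0.000 23.000 21.000
    endloop
  endfacet
  facet normal 0.0000 -1.0000 0.0000
    outer loop
      vertex 0.000 0.000 0.000
      vertex 10.000 0.000 0.000
      vertex 10.000 0.000 21.000
    endloop
  endfacet
  facet normal 0.0000 -1.0000 0.0000
    outer loop
      vertex 0.000 0.000 0.000
      vertex 10.000 0.000 21.000
      vertex 0.000 0.000 21.000
    endloop
  endfacet
  facet normal 0.0000 1.0000 0.0000
    outer loop
      vertex 10.000 23.000 21.000
      vertex 10.000 23.000 0.000
      vertex 0.000 23.000 0.000
    endloop
  endfacet
  facet normal 0.0000 1.0000 0.0000
    outer loop
      vertex 0.000 23.000 21.000
      vertex 10.000 23.000 21.000
      vertex 0.000 23.000 0.000
    endloop
  endfacet
  facet normal -1.0000 0.0000 0.0000
    outer loop
      vertex 0.000 23.000 21.000
      vertex 0.000 23.000 0.000
      vertex 0.000 0.000 0.000
    endloop
  endfacet
  facet normal -1.0000 0.0000 0.0000
    outer loop
      vertex 0.000 0.000 21.000
      vertex 0.000 23.000 21.000
      vertex 0.000 0.000 0.000
    endloop
  endfacet
  facet normal 1.0000 0.0000 0.0000
    outer loop
      vertex 10.000 0.000 0.000
      vertex 10.000 23.000 0.000
      vertex 10.000 23.000 21.000
    endloop
  endfacet
  facet normal 1.0000 0.0000 0.0000
    outer loop
      vertex 10.000 0.000 0.000
      vertex 10.000 23.000 21.000
      vertex 10.000 0.000 21.000
    endloop
  endfacet
endsolid part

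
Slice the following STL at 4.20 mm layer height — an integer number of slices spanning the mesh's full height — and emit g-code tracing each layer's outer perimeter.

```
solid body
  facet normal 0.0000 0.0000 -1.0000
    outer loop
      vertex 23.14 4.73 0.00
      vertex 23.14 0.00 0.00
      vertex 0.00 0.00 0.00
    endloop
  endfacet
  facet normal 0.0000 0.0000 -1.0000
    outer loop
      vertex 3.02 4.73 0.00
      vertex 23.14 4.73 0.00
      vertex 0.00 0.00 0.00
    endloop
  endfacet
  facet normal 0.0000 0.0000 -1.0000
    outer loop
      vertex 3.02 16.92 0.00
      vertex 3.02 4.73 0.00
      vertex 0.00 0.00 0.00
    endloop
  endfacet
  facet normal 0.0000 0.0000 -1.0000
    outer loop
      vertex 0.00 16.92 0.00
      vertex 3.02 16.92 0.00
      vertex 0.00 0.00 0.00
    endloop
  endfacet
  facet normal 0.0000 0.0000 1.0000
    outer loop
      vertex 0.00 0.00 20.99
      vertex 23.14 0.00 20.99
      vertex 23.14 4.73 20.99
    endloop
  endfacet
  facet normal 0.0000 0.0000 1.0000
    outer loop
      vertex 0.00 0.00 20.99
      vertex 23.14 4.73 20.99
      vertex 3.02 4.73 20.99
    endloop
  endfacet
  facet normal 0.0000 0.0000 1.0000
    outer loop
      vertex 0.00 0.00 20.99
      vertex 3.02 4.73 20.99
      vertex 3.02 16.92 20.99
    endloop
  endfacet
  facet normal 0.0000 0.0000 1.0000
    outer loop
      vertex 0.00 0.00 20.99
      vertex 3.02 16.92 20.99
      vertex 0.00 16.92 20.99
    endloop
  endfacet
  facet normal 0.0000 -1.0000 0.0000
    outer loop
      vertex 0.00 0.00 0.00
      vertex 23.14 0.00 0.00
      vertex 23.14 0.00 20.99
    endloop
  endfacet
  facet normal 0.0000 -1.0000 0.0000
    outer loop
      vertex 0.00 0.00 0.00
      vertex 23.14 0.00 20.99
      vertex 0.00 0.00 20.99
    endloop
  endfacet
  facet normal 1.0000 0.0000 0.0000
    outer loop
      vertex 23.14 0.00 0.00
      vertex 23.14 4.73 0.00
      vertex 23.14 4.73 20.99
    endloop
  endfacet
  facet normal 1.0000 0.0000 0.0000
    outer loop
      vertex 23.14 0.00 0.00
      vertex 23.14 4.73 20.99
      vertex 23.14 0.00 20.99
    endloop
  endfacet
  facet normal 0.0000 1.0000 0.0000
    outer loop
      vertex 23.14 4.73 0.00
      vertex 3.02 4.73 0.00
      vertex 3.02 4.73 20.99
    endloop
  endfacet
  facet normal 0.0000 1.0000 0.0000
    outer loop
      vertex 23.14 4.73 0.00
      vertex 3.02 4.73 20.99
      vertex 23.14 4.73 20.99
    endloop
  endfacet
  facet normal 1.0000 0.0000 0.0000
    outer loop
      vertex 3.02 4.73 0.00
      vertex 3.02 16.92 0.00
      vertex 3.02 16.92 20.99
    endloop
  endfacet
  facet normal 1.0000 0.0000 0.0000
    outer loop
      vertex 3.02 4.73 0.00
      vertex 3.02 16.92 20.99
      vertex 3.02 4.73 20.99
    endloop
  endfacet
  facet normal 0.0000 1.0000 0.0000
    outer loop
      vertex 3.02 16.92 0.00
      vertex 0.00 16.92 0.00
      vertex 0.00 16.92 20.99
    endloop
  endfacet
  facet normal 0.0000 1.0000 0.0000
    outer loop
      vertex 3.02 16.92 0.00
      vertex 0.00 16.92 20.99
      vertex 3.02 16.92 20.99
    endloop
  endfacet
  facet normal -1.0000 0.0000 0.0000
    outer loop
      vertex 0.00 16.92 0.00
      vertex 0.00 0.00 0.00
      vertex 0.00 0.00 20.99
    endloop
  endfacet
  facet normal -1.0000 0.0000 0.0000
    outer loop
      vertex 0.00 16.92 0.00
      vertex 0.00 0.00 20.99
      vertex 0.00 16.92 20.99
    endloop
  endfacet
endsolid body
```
; perimeter-only toolpath
G21 ; units = mm
G90 ; absolute positioning
G28 ; home
; layer 1
G0 Z4.20
G0 X0.00 Y0.00
G1 X23.14 Y0.00
G1 X23.14 Y4.73
G1 X3.02 Y4.73
G1 X3.02 Y16.92
G1 X0.00 Y16.92
G1 X0.00 Y0.00
; layer 2
G0 Z8.40
G0 X0.00 Y0.00
G1 X23.14 Y0.00
G1 X23.14 Y4.73
G1 X3.02 Y4.73
G1 X3.02 Y16.92
G1 X0.00 Y16.92
G1 X0.00 Y0.00
; layer 3
G0 Z12.59
G0 X0.00 Y0.00
G1 X23.14 Y0.00
G1 X23.14 Y4.73
G1 X3.02 Y4.73
G1 X3.02 Y16.92
G1 X0.00 Y16.92
G1 X0.00 Y0.00
; layer 4
G0 Z16.79
G0 X0.00 Y0.00
G1 X23.14 Y0.00
G1 X23.14 Y4.73
G1 X3.02 Y4.73
G1 X3.02 Y16.92
G1 X0.00 Y16.92
G1 X0.00 Y0.00
; layer 5
G0 Z20.99
G0 X0.00 Y0.00
G1 X23.14 Y0.00
G1 X23.14 Y4.73
G1 X3.02 Y4.73
G1 X3.02 Y16.92
G1 X0.00 Y16.92
G1 X0.00 Y0.00
M2 ; end

The solid is an L-shaped prism: outer 23.1 × 16.9 mm, arm thicknesses ≈ 4.73 mm (horizontal) and 3.02 mm (vertical), extruded 21 mm in z. Slicing at Δz = 4.20 mm — 5 equal slices spanning the solid's height, so layer i sits at z = i·h/5 — gives 5 non-empty perimeters. Each is a 6-segment closed polygon; G0 lifts to the layer z and rapids to the start vertex, then G1 traces the edges.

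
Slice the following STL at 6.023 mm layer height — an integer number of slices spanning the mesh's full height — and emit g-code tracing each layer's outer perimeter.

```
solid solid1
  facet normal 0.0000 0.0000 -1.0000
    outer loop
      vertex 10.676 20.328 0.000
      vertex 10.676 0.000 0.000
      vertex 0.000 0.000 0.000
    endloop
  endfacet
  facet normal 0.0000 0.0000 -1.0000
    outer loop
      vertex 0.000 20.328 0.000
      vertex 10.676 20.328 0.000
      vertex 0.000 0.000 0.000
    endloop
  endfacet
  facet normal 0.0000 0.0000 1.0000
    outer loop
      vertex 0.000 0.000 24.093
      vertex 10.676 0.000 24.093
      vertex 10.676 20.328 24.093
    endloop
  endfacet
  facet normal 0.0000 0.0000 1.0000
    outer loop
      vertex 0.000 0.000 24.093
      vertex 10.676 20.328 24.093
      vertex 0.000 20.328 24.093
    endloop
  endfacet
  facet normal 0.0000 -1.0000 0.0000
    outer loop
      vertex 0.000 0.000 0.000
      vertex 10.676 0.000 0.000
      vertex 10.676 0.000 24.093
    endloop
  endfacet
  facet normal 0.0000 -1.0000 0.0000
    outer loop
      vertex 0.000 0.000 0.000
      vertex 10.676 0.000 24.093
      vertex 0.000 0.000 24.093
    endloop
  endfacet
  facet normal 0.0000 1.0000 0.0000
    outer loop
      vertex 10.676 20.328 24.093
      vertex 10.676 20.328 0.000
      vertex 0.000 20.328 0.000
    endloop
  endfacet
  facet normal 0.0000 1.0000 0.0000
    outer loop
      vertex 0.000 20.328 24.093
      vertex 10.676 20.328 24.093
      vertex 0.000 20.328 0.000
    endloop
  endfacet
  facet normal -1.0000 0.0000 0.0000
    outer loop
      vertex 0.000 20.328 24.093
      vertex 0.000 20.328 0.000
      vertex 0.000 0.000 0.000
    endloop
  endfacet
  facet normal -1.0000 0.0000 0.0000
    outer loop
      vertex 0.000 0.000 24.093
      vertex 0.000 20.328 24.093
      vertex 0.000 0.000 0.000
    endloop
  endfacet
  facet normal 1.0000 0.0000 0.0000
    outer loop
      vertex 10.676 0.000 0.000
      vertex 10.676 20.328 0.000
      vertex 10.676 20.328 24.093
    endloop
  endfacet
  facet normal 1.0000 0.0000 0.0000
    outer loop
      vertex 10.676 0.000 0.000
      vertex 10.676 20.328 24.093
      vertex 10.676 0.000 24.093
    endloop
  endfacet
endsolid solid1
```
; perimeter-only toolpath
G21 ; units = mm
G90 ; absolute positioning
G28 ; home
; layer 1
G0 Z6.023
G0 X0.000 Y0.000
G1 X10.676 Y0.000
G1 X10.676 Y20.328
G1 X0.000 Y20.328
G1 X0.000 Y0.000
; layer 2
G0 Z12.046
G0 X0.000 Y0.000
G1 X10.676 Y0.000
G1 X10.676 Y20.328
G1 X0.000 Y20.328
G1 X0.000 Y0.000
; layer 3
G0 Z18.070
G0 X0.000 Y0.000
G1 X10.676 Y0.000
G1 X10.676 Y20.328
G1 X0.000 Y20.328
G1 X0.000 Y0.000
; layer 4
G0 Z24.093
G0 X0.000 Y0.000
G1 X10.676 Y0.000
G1 X10.676 Y20.328
G1 X0.000 Y20.328
G1 X0.000 Y0.000
M2 ; end

The solid is a rectangular box, roughly 10.7 × 20.3 mm footprint and 24.1 mm tall. Slicing at Δz = 6.023 mm — 4 equal slices spanning the solid's height, so layer i sits at z = i·h/4 — gives 4 non-empty perimeters. Each is a 4-segment closed polygon; G0 lifts to the layer z and rapids to the start vertex, then G1 traces the edges.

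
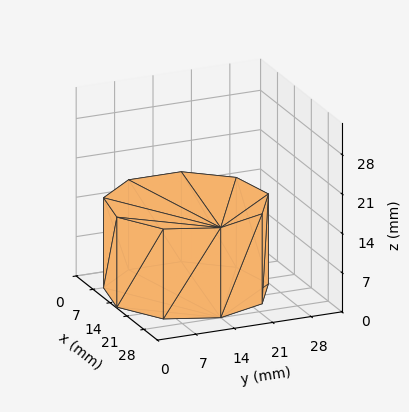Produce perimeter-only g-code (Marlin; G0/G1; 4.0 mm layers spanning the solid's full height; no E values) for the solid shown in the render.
Reading the render: the shape is a regular 9-sided prism (a cylinder approximated with 9 flat sides), circumscribed radius ≈ 14 mm, height ≈ 16 mm (dimensions read to the nearest mm from the axis ticks). For the g-code, the solid's height is divided into equal slices at the stated Δz and each level perimeter traced with G1 moves after a G0 lift.

; perimeter-only toolpath
G21 ; units = mm
G90 ; absolute positioning
G28 ; home
; layer 1
G0 Z4.0
G0 X28.0 Y14.0
G1 X24.7 Y23.0
G1 X16.4 Y27.8
G1 X7.0 Y26.1
G1 X0.8 Y18.8
G1 X0.8 Y9.2
G1 X7.0 Y1.9
G1 X16.4 Y0.2
G1 X24.7 Y5.0
G1 X28.0 Y14.0
; layer 2
G0 Z8.0
G0 X28.0 Y14.0
G1 X24.7 Y23.0
G1 X16.4 Y27.8
G1 X7.0 Y26.1
G1 X0.8 Y18.8
G1 X0.8 Y9.2
G1 X7.0 Y1.9
G1 X16.4 Y0.2
G1 X24.7 Y5.0
G1 X28.0 Y14.0
; layer 3
G0 Z12.0
G0 X28.0 Y14.0
G1 X24.7 Y23.0
G1 X16.4 Y27.8
G1 X7.0 Y26.1
G1 X0.8 Y18.8
G1 X0.8 Y9.2
G1 X7.0 Y1.9
G1 X16.4 Y0.2
G1 X24.7 Y5.0
G1 X28.0 Y14.0
; layer 4
G0 Z16.0
G0 X28.0 Y14.0
G1 X24.7 Y23.0
G1 X16.4 Y27.8
G1 X7.0 Y26.1
G1 X0.8 Y18.8
G1 X0.8 Y9.2
G1 X7.0 Y1.9
G1 X16.4 Y0.2
G1 X24.7 Y5.0
G1 X28.0 Y14.0
M2 ; end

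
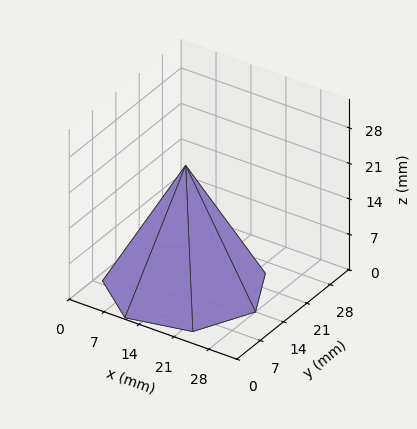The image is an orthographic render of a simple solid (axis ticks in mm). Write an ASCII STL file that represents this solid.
Reading the render: the shape is a regular 7-sided pyramid, base circumscribed radius ≈ 14 mm, apex at z ≈ 24 mm (dimensions read to the nearest mm from the axis ticks). For the STL, each face is triangulated and given an outward normal.

solid part
  facet normal 0.0000 0.0000 -1.0000
    outer loop
      vertex 10.9 27.6 0.0
      vertex 22.7 24.9 0.0
      vertex 28.0 14.0 0.0
    endloop
  endfacet
  facet normal 0.0000 0.0000 -1.0000
    outer loop
      vertex 1.4 20.1 0.0
      vertex 10.9 27.6 0.0
      vertex 28.0 14.0 0.0
    endloop
  endfacet
  facet normal 0.0000 0.0000 -1.0000
    outer loop
      vertex 1.4 7.9 0.0
      vertex 1.4 20.1 0.0
      vertex 28.0 14.0 0.0
    endloop
  endfacet
  facet normal 0.0000 0.0000 -1.0000
    outer loop
      vertex 10.9 0.4 0.0
      vertex 1.4 7.9 0.0
      vertex 28.0 14.0 0.0
    endloop
  endfacet
  facet normal 0.0000 0.0000 -1.0000
    outer loop
      vertex 22.7 3.1 0.0
      vertex 10.9 0.4 0.0
      vertex 28.0 14.0 0.0
    endloop
  endfacet
  facet normal 0.7964 0.3872 0.4646
    outer loop
      vertex 28.0 14.0 0.0
      vertex 22.7 24.9 0.0
      vertex 14.0 14.0 24.0
    endloop
  endfacet
  facet normal 0.1976 0.8636 0.4638
    outer loop
      vertex 22.7 24.9 0.0
      vertex 10.9 27.6 0.0
      vertex 14.0 14.0 24.0
    endloop
  endfacet
  facet normal -0.5487 0.6950 0.4647
    outer loop
      vertex 10.9 27.6 0.0
      vertex 1.4 20.1 0.0
      vertex 14.0 14.0 24.0
    endloop
  endfacet
  facet normal -0.8854 0.0000 0.4648
    outer loop
      vertex 1.4 20.1 0.0
      vertex 1.4 7.9 0.0
      vertex 14.0 14.0 24.0
    endloop
  endfacet
  facet normal -0.5487 -0.6950 0.4647
    outer loop
      vertex 1.4 7.9 0.0
      vertex 10.9 0.4 0.0
      vertex 14.0 14.0 24.0
    endloop
  endfacet
  facet normal 0.1976 -0.8636 0.4638
    outer loop
      vertex 10.9 0.4 0.0
      vertex 22.7 3.1 0.0
      vertex 14.0 14.0 24.0
    endloop
  endfacet
  facet normal 0.7964 -0.3872 0.4646
    outer loop
      vertex 22.7 3.1 0.0
      vertex 28.0 14.0 0.0
      vertex 14.0 14.0 24.0
    endloop
  endfacet
endsolid part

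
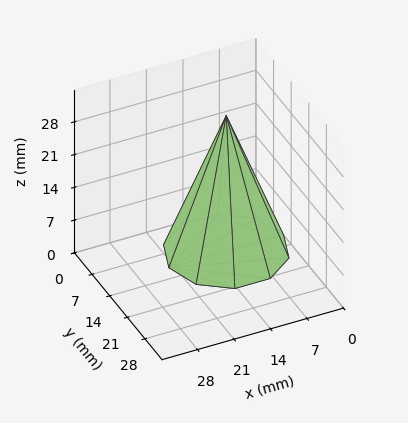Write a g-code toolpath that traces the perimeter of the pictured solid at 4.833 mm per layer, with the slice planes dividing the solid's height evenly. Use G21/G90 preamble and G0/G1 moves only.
Reading the render: the shape is a regular 10-sided pyramid, base circumscribed radius ≈ 11 mm, apex at z ≈ 29 mm (dimensions read to the nearest mm from the axis ticks). For the g-code, the solid's height is divided into equal slices at the stated Δz and each level perimeter traced with G1 moves after a G0 lift.

; perimeter-only toolpath
G21 ; units = mm
G90 ; absolute positioning
G28 ; home
; layer 1
G0 Z4.833
G0 X20.167 Y11.000
G1 X18.416 Y16.388
G1 X13.832 Y19.718
G1 X8.168 Y19.718
G1 X3.584 Y16.388
G1 X1.833 Y11.000
G1 X3.584 Y5.612
G1 X8.168 Y2.282
G1 X13.832 Y2.282
G1 X18.416 Y5.612
G1 X20.167 Y11.000
; layer 2
G0 Z9.667
G0 X18.333 Y11.000
G1 X16.933 Y15.311
G1 X13.266 Y17.975
G1 X8.734 Y17.975
G1 X5.067 Y15.311
G1 X3.667 Y11.000
G1 X5.067 Y6.689
G1 X8.734 Y4.025
G1 X13.266 Y4.025
G1 X16.933 Y6.689
G1 X18.333 Y11.000
; layer 3
G0 Z14.500
G0 X16.500 Y11.000
G1 X15.450 Y14.233
G1 X12.700 Y16.231
G1 X9.300 Y16.231
G1 X6.550 Y14.233
G1 X5.500 Y11.000
G1 X6.550 Y7.767
G1 X9.300 Y5.769
G1 X12.700 Y5.769
G1 X15.450 Y7.767
G1 X16.500 Y11.000
; layer 4
G0 Z19.333
G0 X14.667 Y11.000
G1 X13.966 Y13.155
G1 X12.133 Y14.487
G1 X9.867 Y14.487
G1 X8.034 Y13.155
G1 X7.333 Y11.000
G1 X8.034 Y8.845
G1 X9.867 Y7.513
G1 X12.133 Y7.513
G1 X13.966 Y8.845
G1 X14.667 Y11.000
; layer 5
G0 Z24.167
G0 X12.833 Y11.000
G1 X12.483 Y12.078
G1 X11.567 Y12.744
G1 X10.434 Y12.744
G1 X9.517 Y12.078
G1 X9.167 Y11.000
G1 X9.517 Y9.922
G1 X10.434 Y9.256
G1 X11.567 Y9.256
G1 X12.483 Y9.922
G1 X12.833 Y11.000
M2 ; end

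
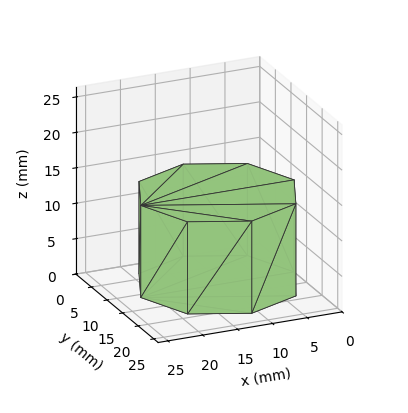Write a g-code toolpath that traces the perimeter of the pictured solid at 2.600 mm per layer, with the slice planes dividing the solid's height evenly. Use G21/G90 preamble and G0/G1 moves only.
Reading the render: the shape is a regular 8-sided prism (a cylinder approximated with 8 flat sides), circumscribed radius ≈ 11 mm, height ≈ 13 mm (dimensions read to the nearest mm from the axis ticks). For the g-code, the solid's height is divided into equal slices at the stated Δz and each level perimeter traced with G1 moves after a G0 lift.

; perimeter-only toolpath
G21 ; units = mm
G90 ; absolute positioning
G28 ; home
; layer 1
G0 Z2.600
G0 X22.000 Y11.000
G1 X18.778 Y18.778
G1 X11.000 Y22.000
G1 X3.222 Y18.778
G1 X0.000 Y11.000
G1 X3.222 Y3.222
G1 X11.000 Y0.000
G1 X18.778 Y3.222
G1 X22.000 Y11.000
; layer 2
G0 Z5.200
G0 X22.000 Y11.000
G1 X18.778 Y18.778
G1 X11.000 Y22.000
G1 X3.222 Y18.778
G1 X0.000 Y11.000
G1 X3.222 Y3.222
G1 X11.000 Y0.000
G1 X18.778 Y3.222
G1 X22.000 Y11.000
; layer 3
G0 Z7.800
G0 X22.000 Y11.000
G1 X18.778 Y18.778
G1 X11.000 Y22.000
G1 X3.222 Y18.778
G1 X0.000 Y11.000
G1 X3.222 Y3.222
G1 X11.000 Y0.000
G1 X18.778 Y3.222
G1 X22.000 Y11.000
; layer 4
G0 Z10.400
G0 X22.000 Y11.000
G1 X18.778 Y18.778
G1 X11.000 Y22.000
G1 X3.222 Y18.778
G1 X0.000 Y11.000
G1 X3.222 Y3.222
G1 X11.000 Y0.000
G1 X18.778 Y3.222
G1 X22.000 Y11.000
; layer 5
G0 Z13.000
G0 X22.000 Y11.000
G1 X18.778 Y18.778
G1 X11.000 Y22.000
G1 X3.222 Y18.778
G1 X0.000 Y11.000
G1 X3.222 Y3.222
G1 X11.000 Y0.000
G1 X18.778 Y3.222
G1 X22.000 Y11.000
M2 ; end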